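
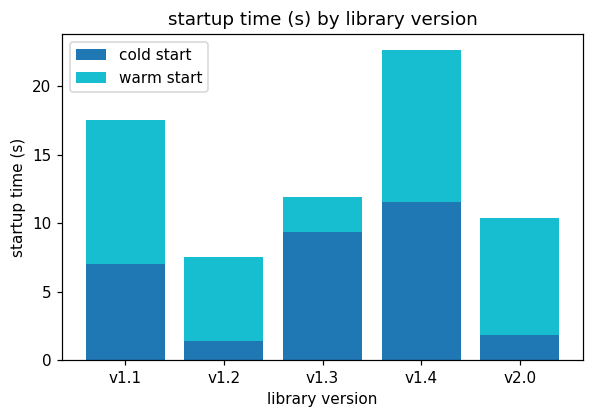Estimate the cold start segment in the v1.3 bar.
cold start top ≈ 10, bottom ≈ 0; segment ≈ 10.

≈ 10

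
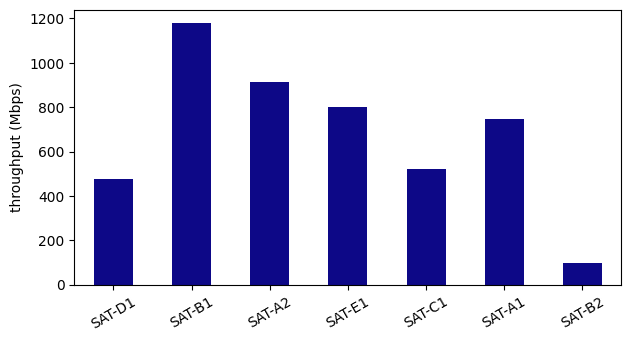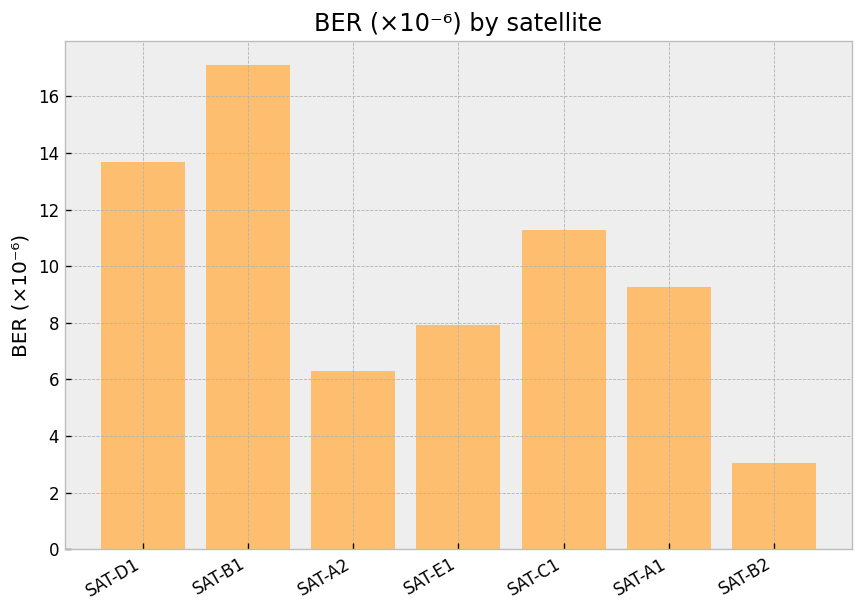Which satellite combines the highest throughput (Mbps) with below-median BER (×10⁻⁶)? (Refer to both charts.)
SAT-A2

Chart 2 median BER (×10⁻⁶) ≈ 10; below-median satellites: SAT-A2, SAT-E1, SAT-B2. Among those, SAT-A2 has the highest throughput (Mbps) (≈ 1000).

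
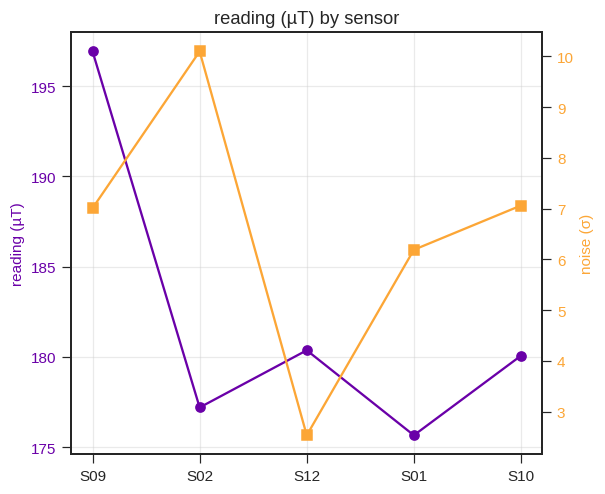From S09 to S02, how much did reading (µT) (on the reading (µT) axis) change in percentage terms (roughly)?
≈ -9.2%

S09 ≈ 196, S02 ≈ 178; (178 − 196) / 196 ≈ -9.2%.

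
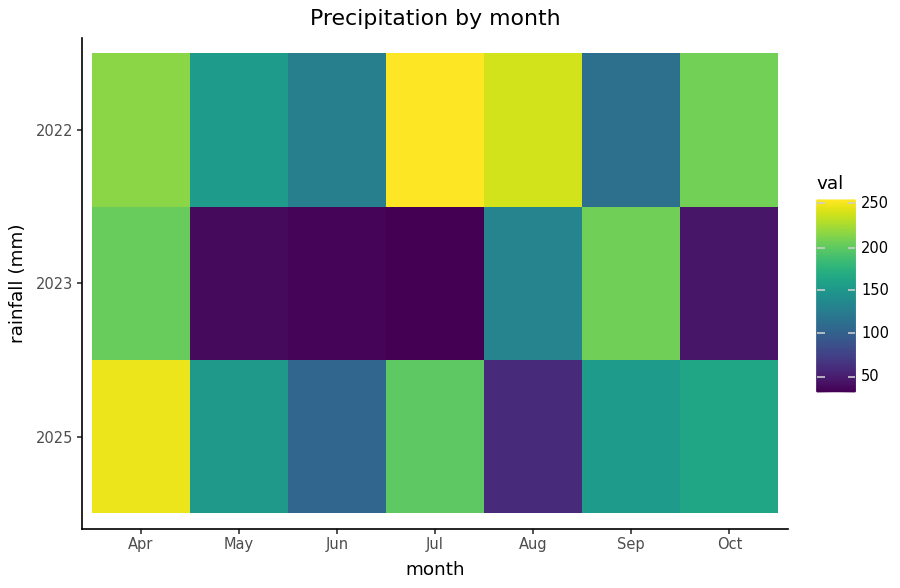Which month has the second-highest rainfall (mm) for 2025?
Jul

Top 3 for 2025: Apr ≈ 240, Jul ≈ 200, Oct ≈ 160.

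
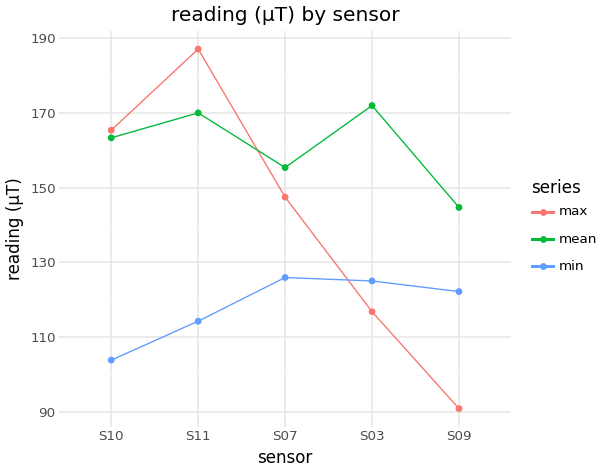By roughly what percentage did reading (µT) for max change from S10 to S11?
≈ +11.8%

S10 ≈ 170, S11 ≈ 190; (190 − 170) / 170 ≈ +11.8%.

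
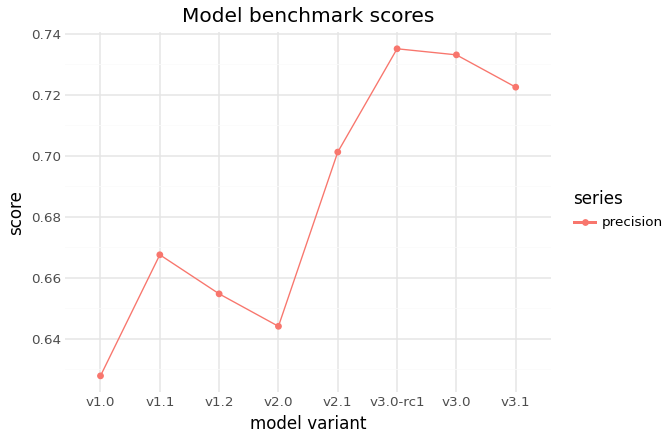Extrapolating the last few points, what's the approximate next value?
Last three: 0.74, 0.73, 0.72 → slope ≈ -0.01/step → next ≈ 0.71.

≈ 0.71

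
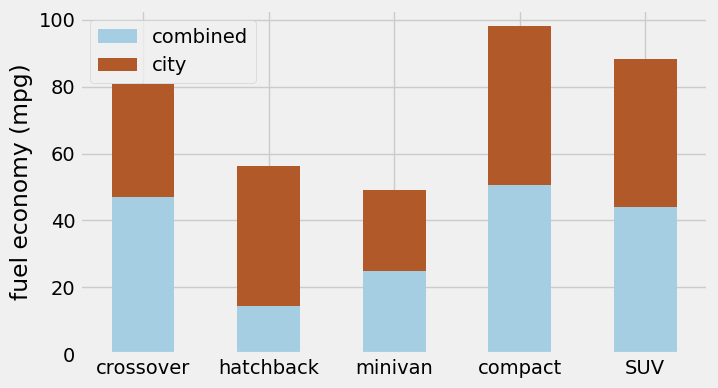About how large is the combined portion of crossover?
≈ 50

combined top ≈ 50, bottom ≈ 0; segment ≈ 50.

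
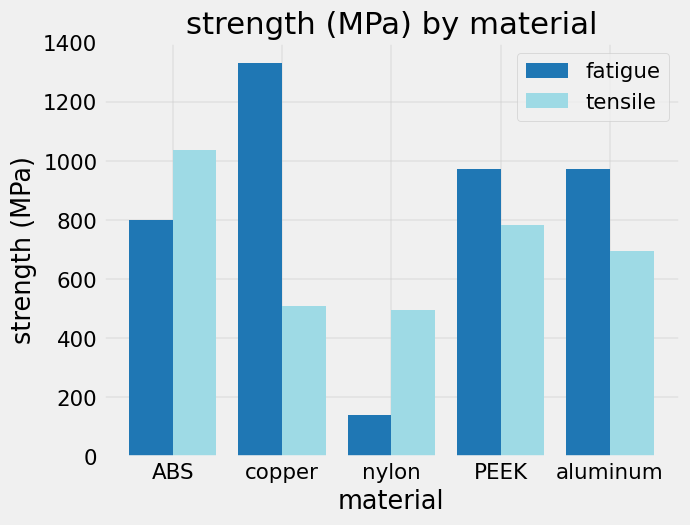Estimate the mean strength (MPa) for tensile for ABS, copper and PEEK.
≈ 800

(1000 + 600 + 800) / 3 ≈ 800.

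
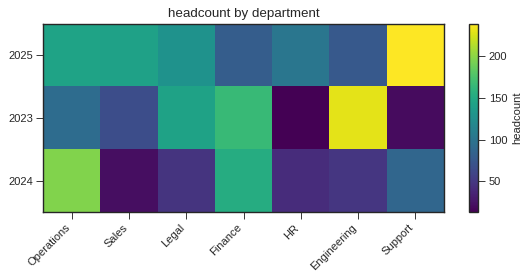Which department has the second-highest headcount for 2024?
Finance

Top 3 for 2024: Operations ≈ 200, Finance ≈ 160, Support ≈ 80.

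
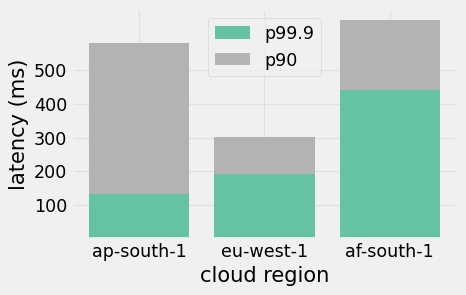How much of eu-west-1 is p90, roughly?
≈ 100

p90 top ≈ 300, bottom ≈ 200; segment ≈ 100.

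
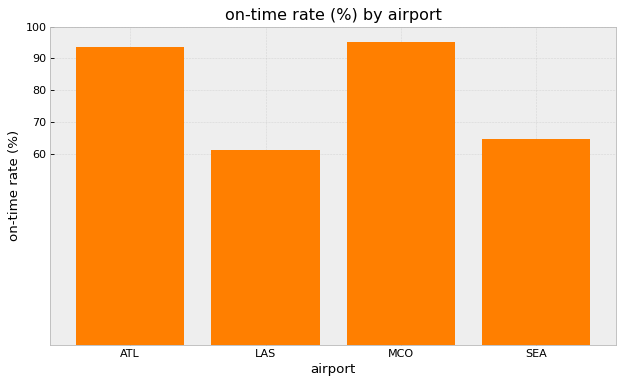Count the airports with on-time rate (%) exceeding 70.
Above 70: ATL, MCO.

2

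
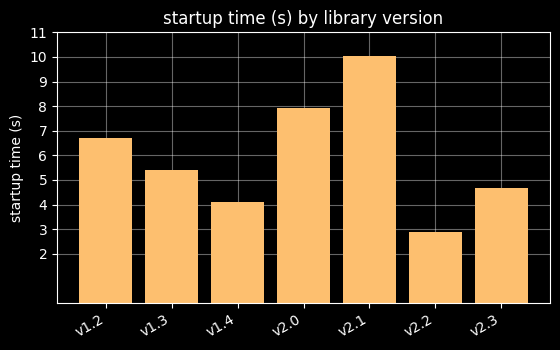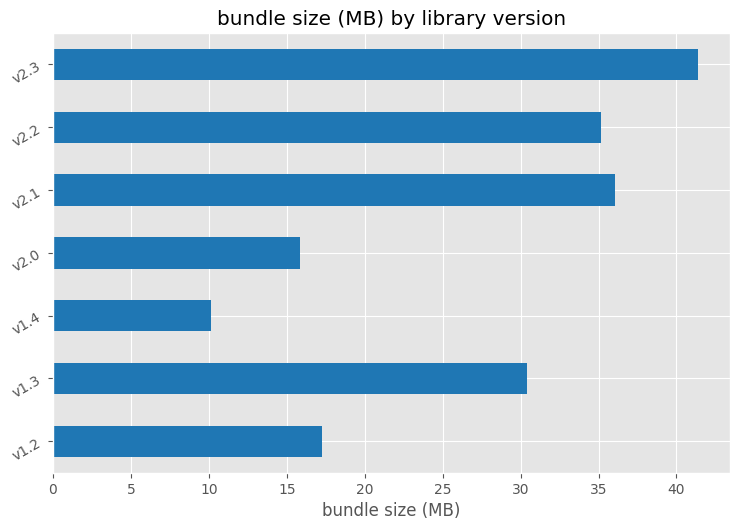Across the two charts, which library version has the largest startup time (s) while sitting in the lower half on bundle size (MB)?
v2.0

Chart 2 median bundle size (MB) ≈ 30; below-median library versions: v1.2, v1.4, v2.0. Among those, v2.0 has the highest startup time (s) (≈ 8).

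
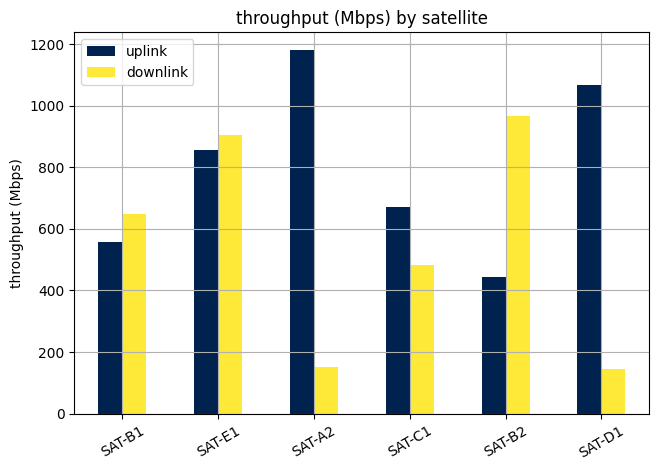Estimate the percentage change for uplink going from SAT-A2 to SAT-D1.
SAT-A2 ≈ 1200, SAT-D1 ≈ 1100; (1100 − 1200) / 1200 ≈ -8.3%.

≈ -8.3%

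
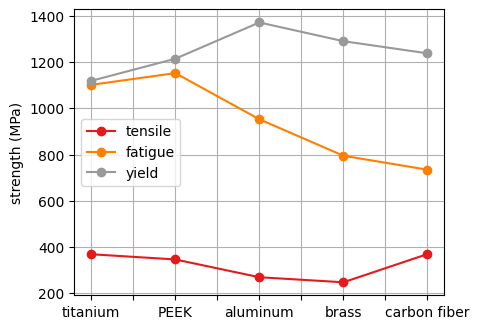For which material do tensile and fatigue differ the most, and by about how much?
PEEK: tensile ≈ 300, fatigue ≈ 1200 → gap ≈ 900. Next-largest (titanium) is only ≈ 700.

PEEK, ≈ 900 MPa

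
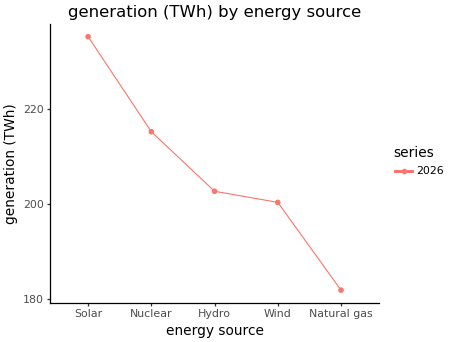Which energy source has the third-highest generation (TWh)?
Top 4: Solar ≈ 235, Nuclear ≈ 215, Hydro ≈ 205, Wind ≈ 200.

Hydro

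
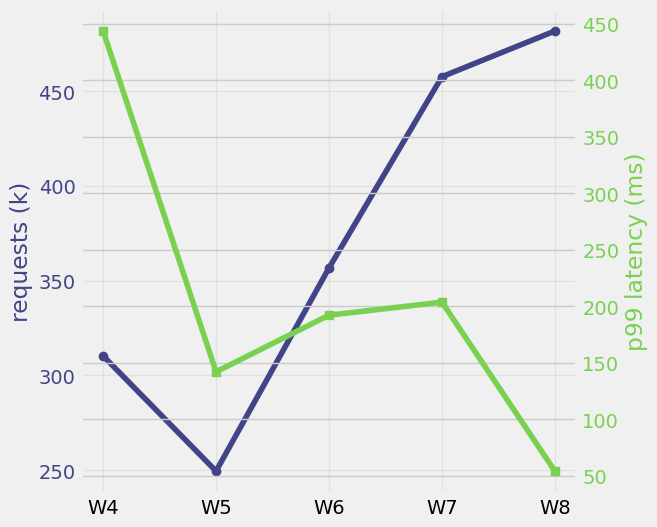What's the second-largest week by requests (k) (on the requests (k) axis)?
Top 3 (on the requests (k) axis): W8 ≈ 480, W7 ≈ 460, W6 ≈ 360.

W7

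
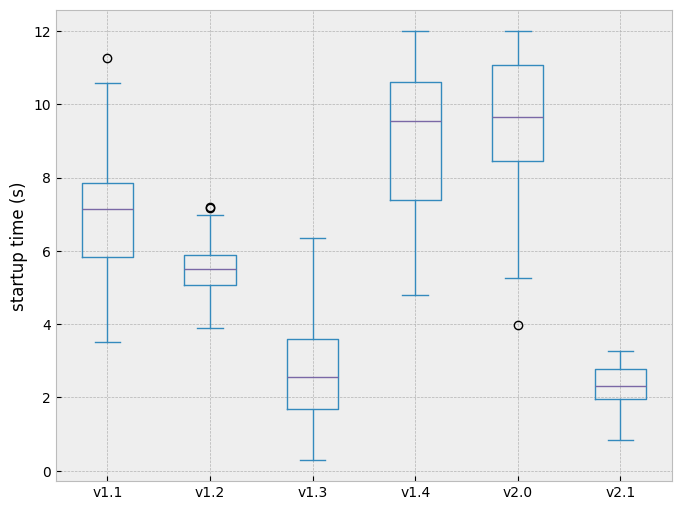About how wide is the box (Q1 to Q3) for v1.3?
≈ 2

Q3 ≈ 4, Q1 ≈ 2; IQR ≈ 2.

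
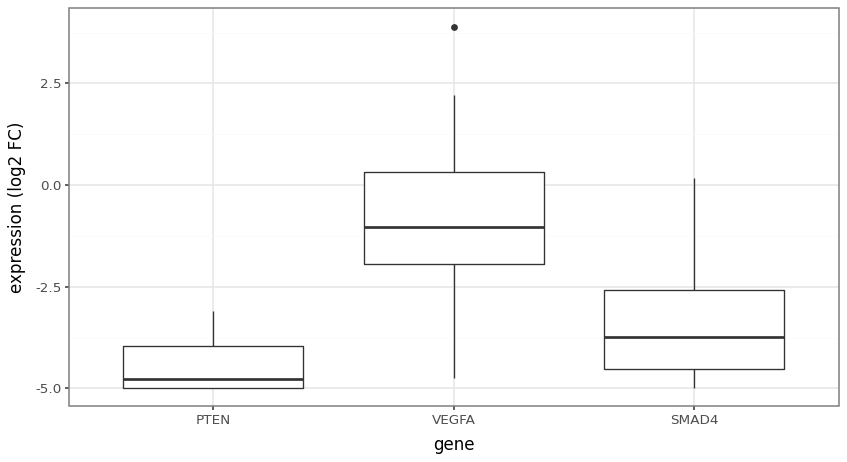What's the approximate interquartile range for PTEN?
Q3 ≈ -4.0, Q1 ≈ -5.0; IQR ≈ 1.0.

≈ 1.0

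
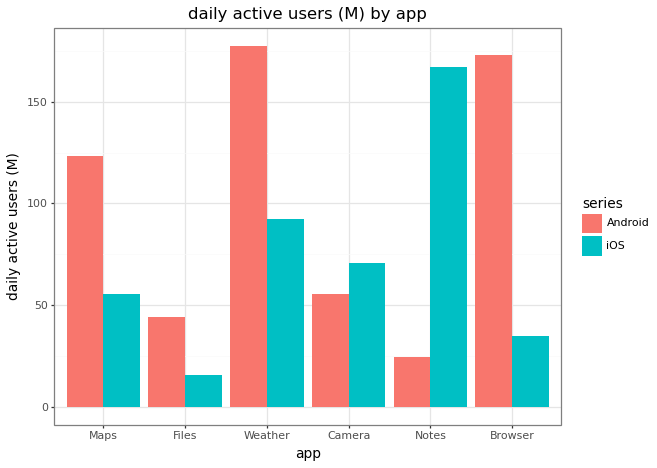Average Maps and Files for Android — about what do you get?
(120 + 40) / 2 ≈ 80.

≈ 80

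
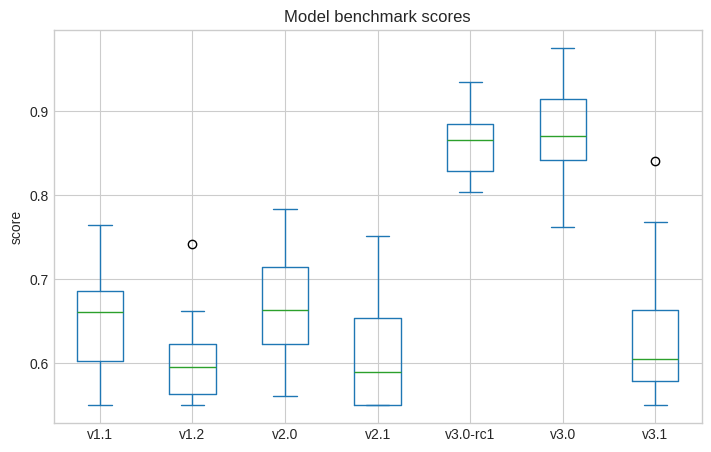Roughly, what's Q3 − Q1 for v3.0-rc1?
Q3 ≈ 0.90, Q1 ≈ 0.85; IQR ≈ 0.05.

≈ 0.05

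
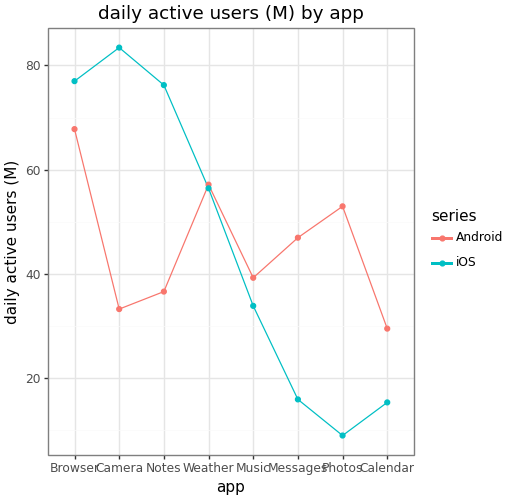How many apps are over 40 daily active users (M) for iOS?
Above 40: Browser, Camera, Notes, Weather.

4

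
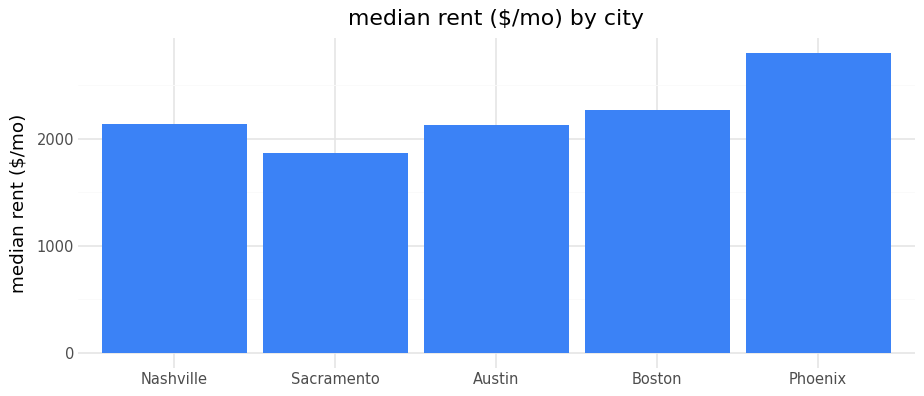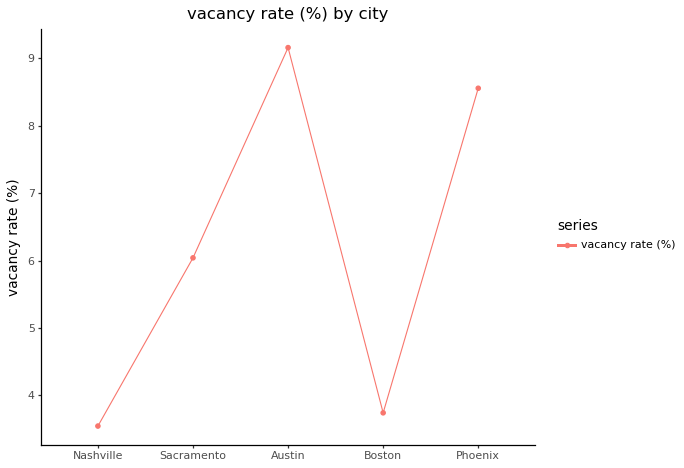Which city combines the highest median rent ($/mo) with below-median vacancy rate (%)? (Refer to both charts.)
Chart 2 median vacancy rate (%) ≈ 6; below-median cities: Nashville, Boston. Among those, Boston has the highest median rent ($/mo) (≈ 2500).

Boston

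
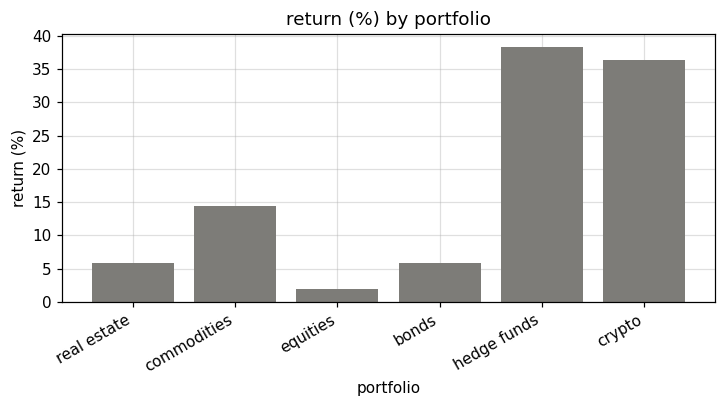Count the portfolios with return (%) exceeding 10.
Above 10: commodities, hedge funds, crypto.

3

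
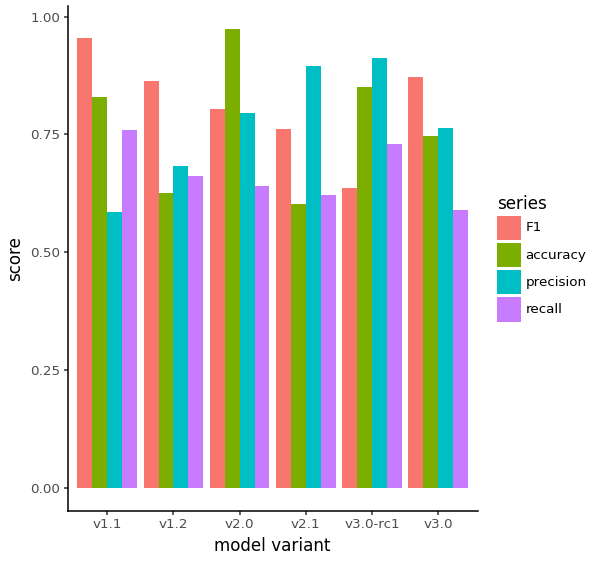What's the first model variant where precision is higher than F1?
v2.0: precision ≈ 0.8 vs F1 ≈ 0.8 (not yet); v2.1: precision ≈ 0.9 vs F1 ≈ 0.8 (first crossover).

v2.1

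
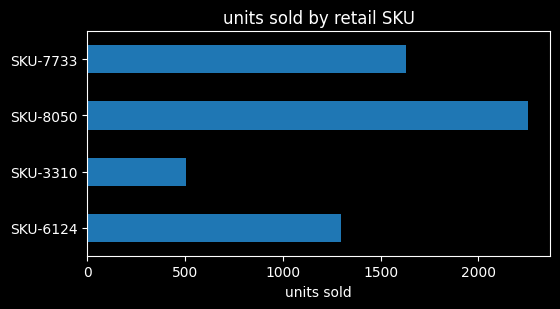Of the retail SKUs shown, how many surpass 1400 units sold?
2

Above 1400: SKU-8050, SKU-7733.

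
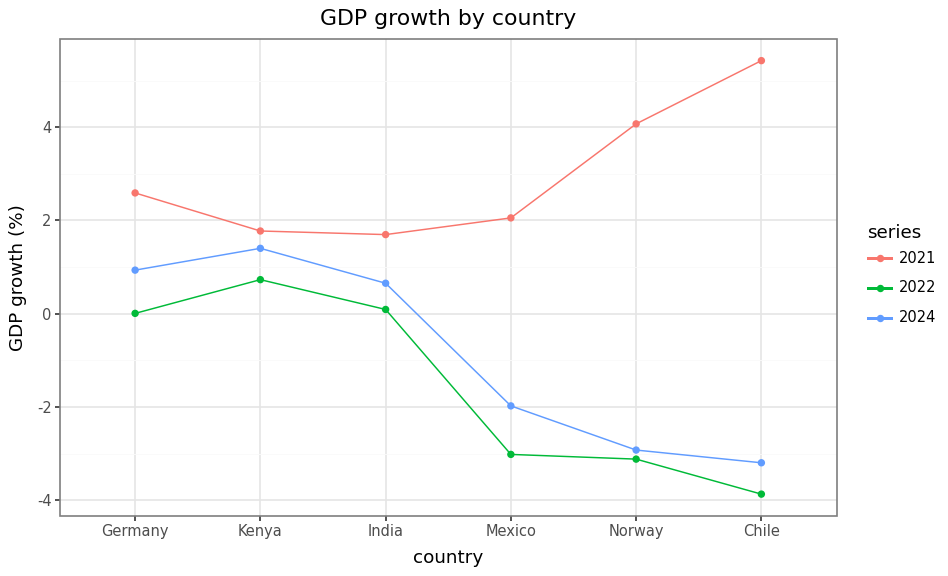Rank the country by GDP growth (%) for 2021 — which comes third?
Germany

Top 4 for 2021: Chile ≈ 5, Norway ≈ 4, Germany ≈ 3, Mexico ≈ 2.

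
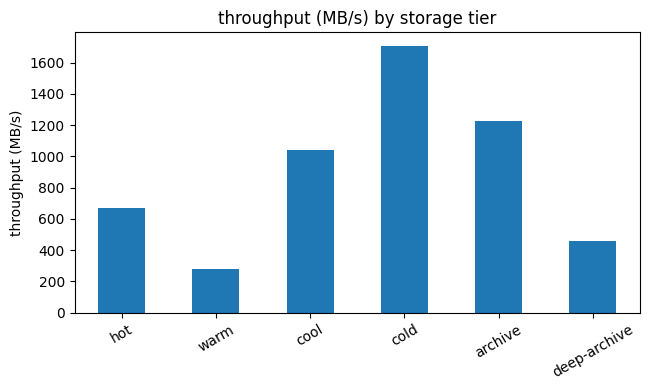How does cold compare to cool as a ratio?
≈ 1.8×

cold ≈ 1800, cool ≈ 1000; 1800/1000 ≈ 1.8.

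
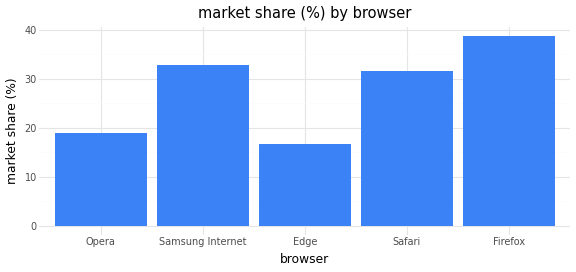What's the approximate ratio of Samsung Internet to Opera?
≈ 1.75×

Samsung Internet ≈ 35, Opera ≈ 20; 35/20 ≈ 1.75.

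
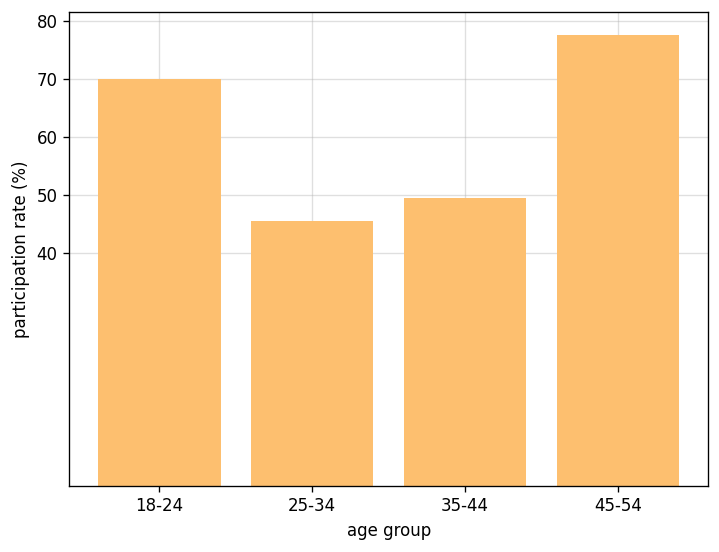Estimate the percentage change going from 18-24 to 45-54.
18-24 ≈ 70, 45-54 ≈ 80; (80 − 70) / 70 ≈ +14.3%.

≈ +14.3%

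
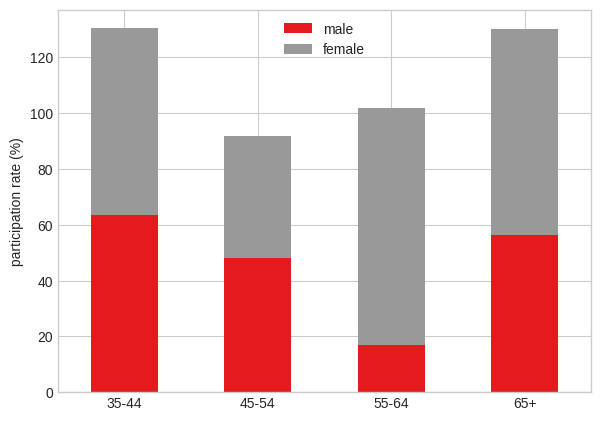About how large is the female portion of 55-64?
female top ≈ 100, bottom ≈ 20; segment ≈ 80.

≈ 80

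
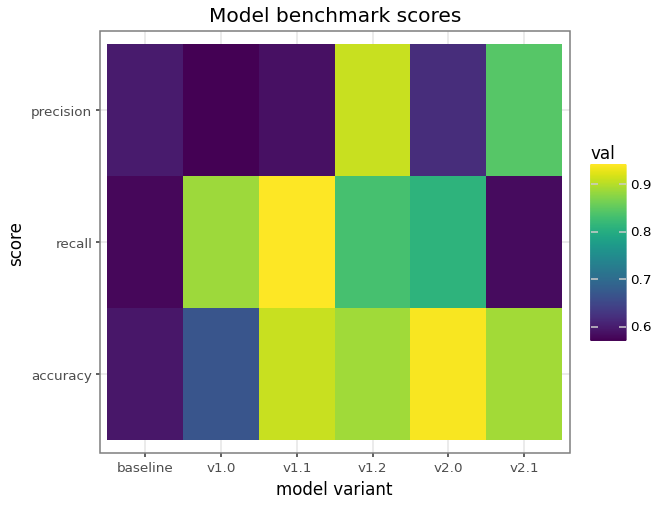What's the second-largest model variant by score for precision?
v2.1

Top 3 for precision: v1.2 ≈ 0.90, v2.1 ≈ 0.85, v2.0 ≈ 0.60.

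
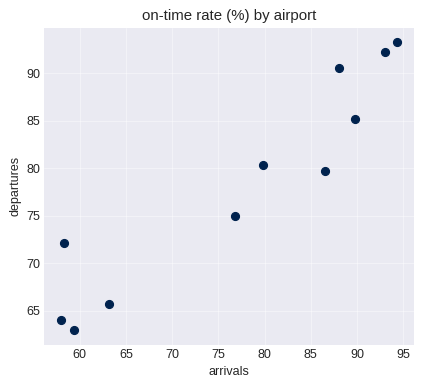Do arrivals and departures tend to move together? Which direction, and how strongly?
positive, strong

Points are positively correlated; strong (|r| ≈ 0.9).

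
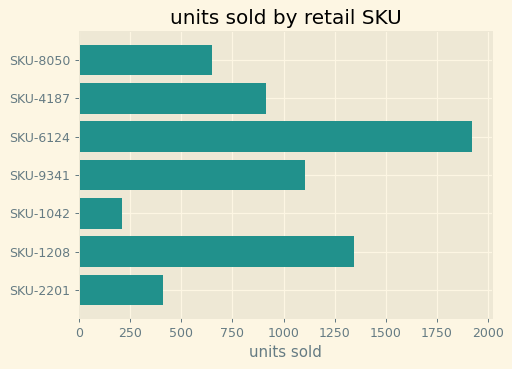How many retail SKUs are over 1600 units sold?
1

Above 1600: SKU-6124.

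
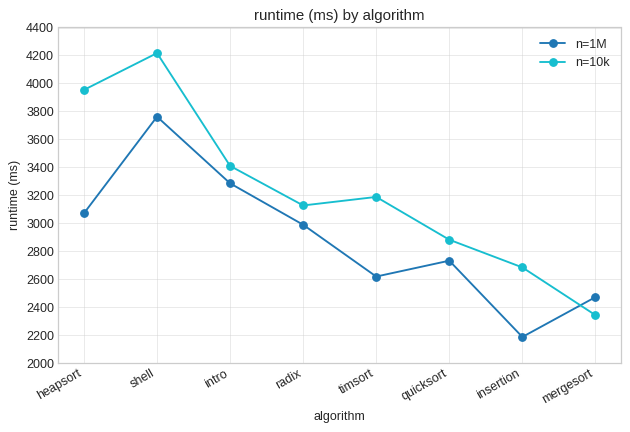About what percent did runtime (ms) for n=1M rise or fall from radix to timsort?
radix ≈ 3000, timsort ≈ 2600; (2600 − 3000) / 3000 ≈ -13.3%.

≈ -13.3%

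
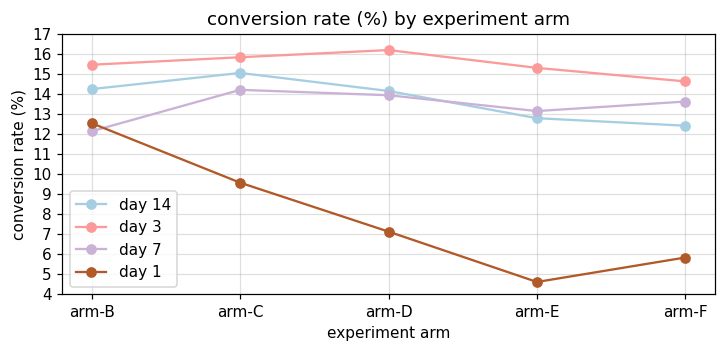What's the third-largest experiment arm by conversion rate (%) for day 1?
Top 4 for day 1: arm-B ≈ 13, arm-C ≈ 10, arm-D ≈ 7, arm-F ≈ 6.

arm-D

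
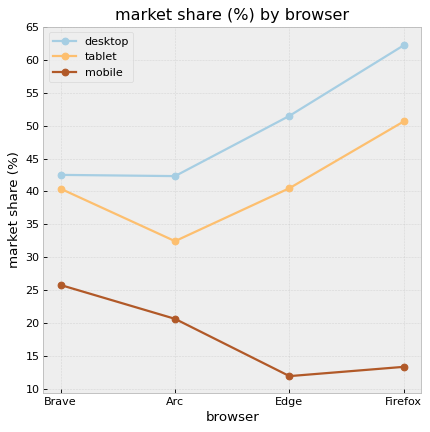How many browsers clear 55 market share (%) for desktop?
1

Above 55: Firefox.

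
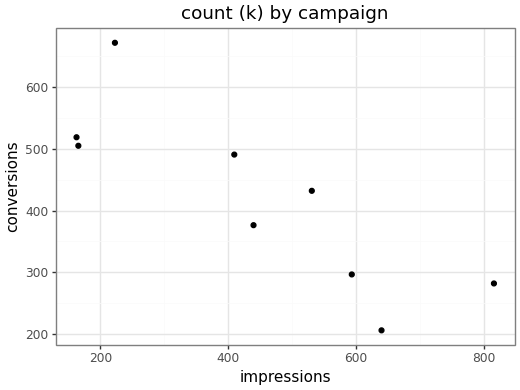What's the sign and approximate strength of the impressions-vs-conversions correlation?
Points are negatively correlated; strong (|r| ≈ 0.8).

negative, strong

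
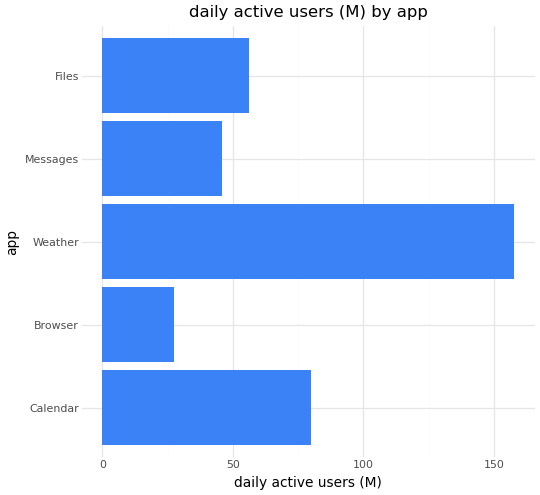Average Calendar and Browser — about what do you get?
(80 + 20) / 2 ≈ 50.

≈ 50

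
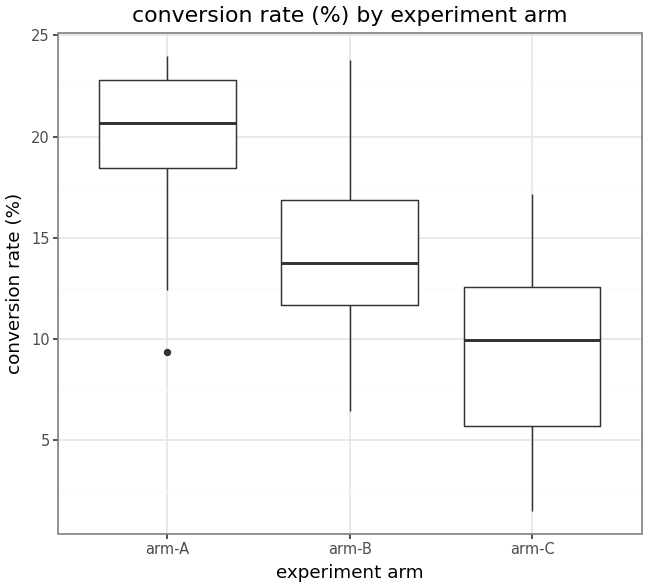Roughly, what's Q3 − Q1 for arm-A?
≈ 5

Q3 ≈ 23, Q1 ≈ 18; IQR ≈ 5.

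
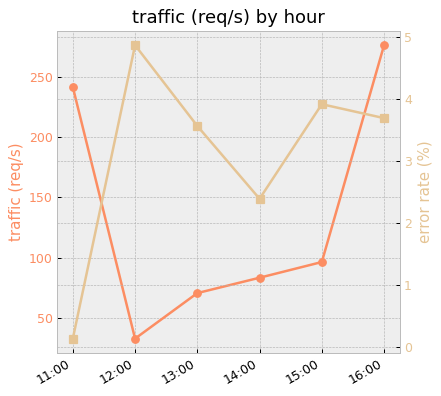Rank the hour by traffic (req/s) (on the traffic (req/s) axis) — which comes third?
Top 4 (on the traffic (req/s) axis): 16:00 ≈ 275, 11:00 ≈ 250, 15:00 ≈ 100, 14:00 ≈ 75.

15:00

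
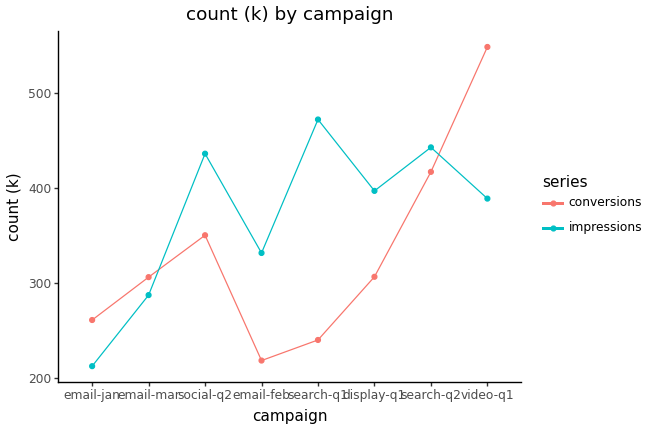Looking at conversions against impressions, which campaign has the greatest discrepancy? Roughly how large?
search-q1: conversions ≈ 250, impressions ≈ 450 → gap ≈ 200. Next-largest (video-q1) is only ≈ 150.

search-q1, ≈ 200 k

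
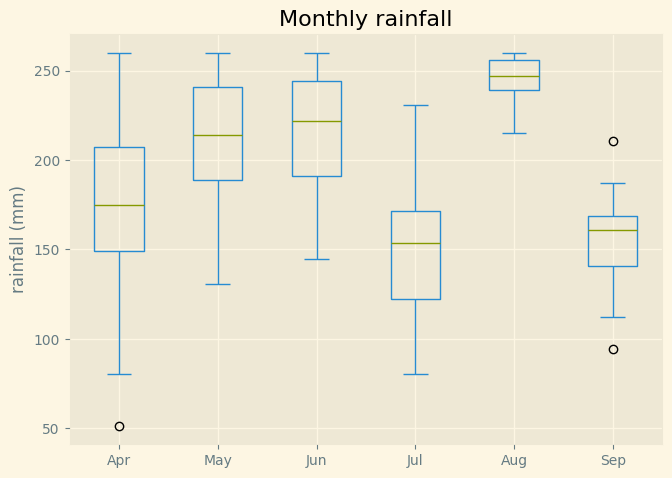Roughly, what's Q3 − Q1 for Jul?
≈ 50

Q3 ≈ 170, Q1 ≈ 120; IQR ≈ 50.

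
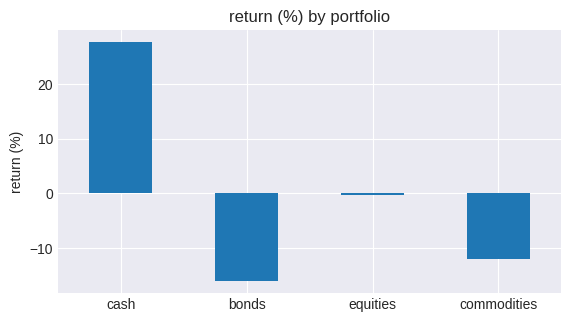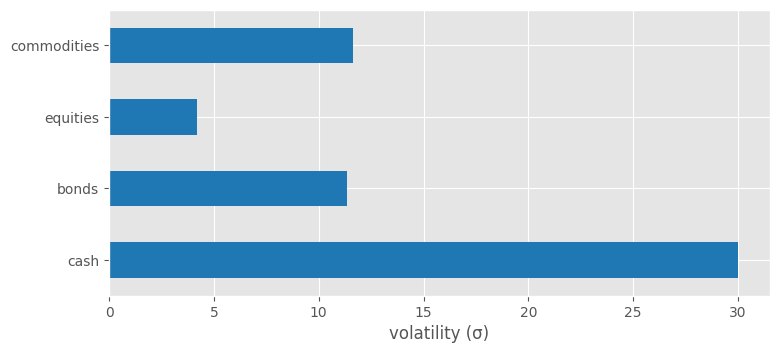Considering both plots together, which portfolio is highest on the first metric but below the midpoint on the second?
equities

Chart 2 median volatility (σ) ≈ 10; below-median portfolios: bonds, equities. Among those, equities has the highest return (%) (≈ 0).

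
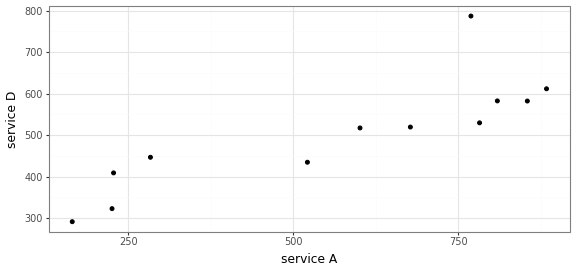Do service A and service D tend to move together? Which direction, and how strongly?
Points are positively correlated; strong (|r| ≈ 0.8).

positive, strong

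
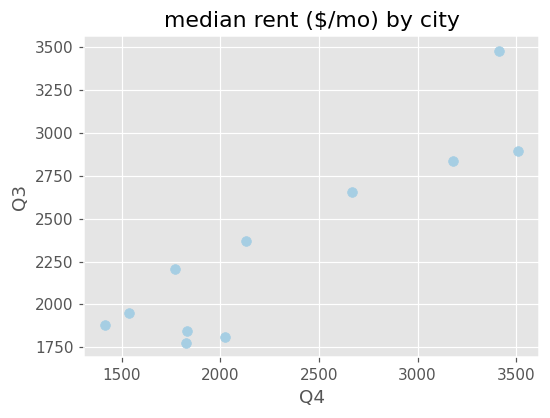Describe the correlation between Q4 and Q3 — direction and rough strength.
positive, strong

Points are positively correlated; strong (|r| ≈ 0.9).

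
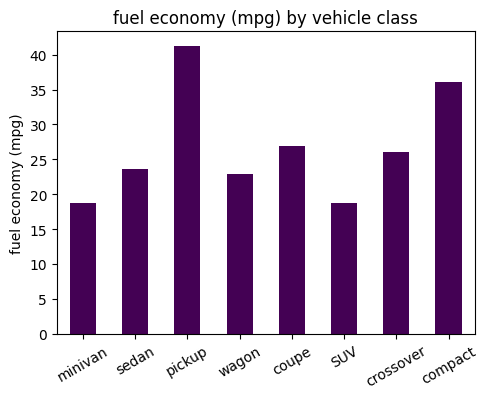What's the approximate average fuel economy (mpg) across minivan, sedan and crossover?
(20 + 25 + 25) / 3 ≈ 23.

≈ 23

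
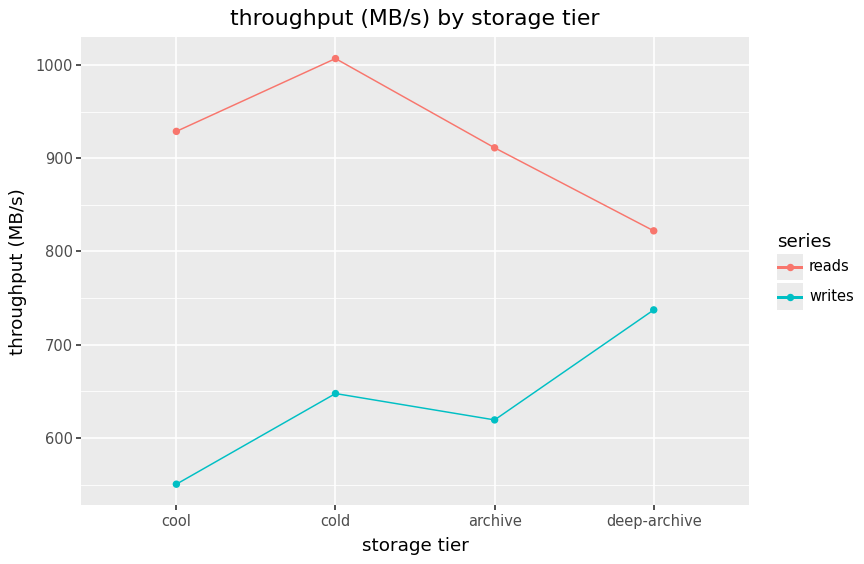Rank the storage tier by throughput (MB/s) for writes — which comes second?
Top 3 for writes: deep-archive ≈ 750, cold ≈ 650, archive ≈ 600.

cold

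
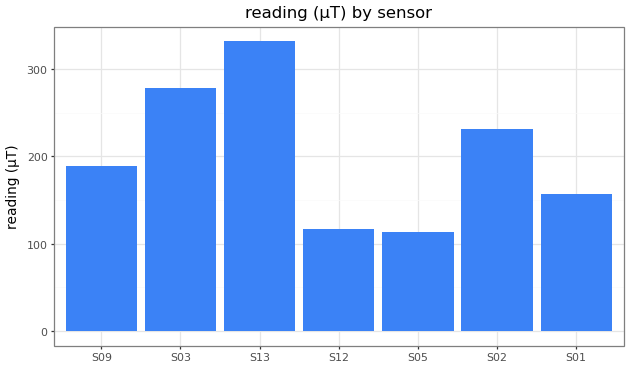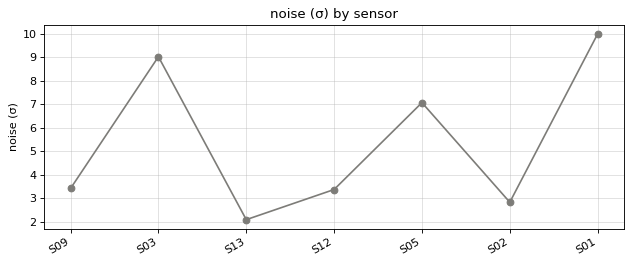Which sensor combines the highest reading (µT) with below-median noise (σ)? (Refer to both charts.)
Chart 2 median noise (σ) ≈ 3; below-median sensors: S13, S12, S02. Among those, S13 has the highest reading (µT) (≈ 350).

S13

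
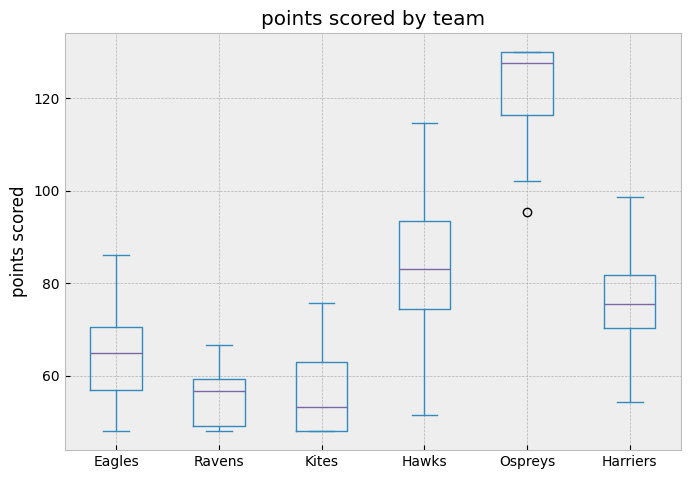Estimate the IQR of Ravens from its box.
Q3 ≈ 60, Q1 ≈ 50; IQR ≈ 10.

≈ 10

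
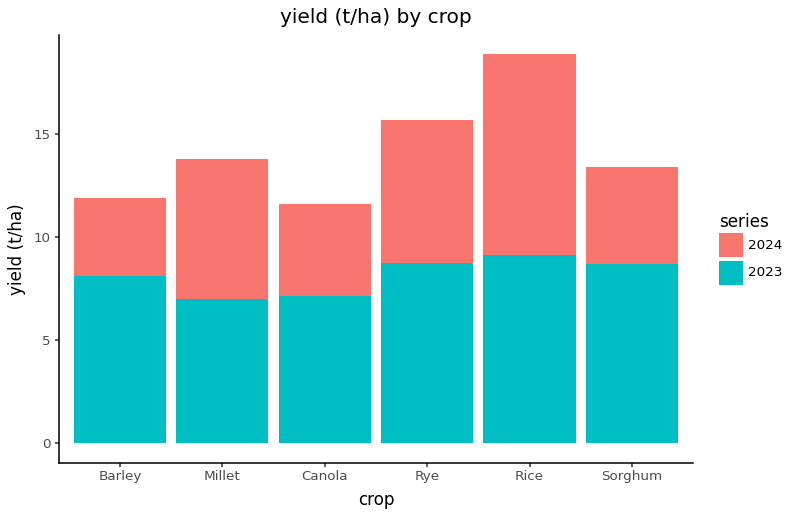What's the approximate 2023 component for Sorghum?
≈ 8

2023 top ≈ 8, bottom ≈ 0; segment ≈ 8.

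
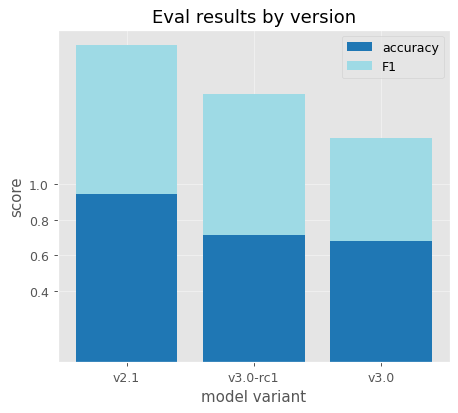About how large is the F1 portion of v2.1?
F1 top ≈ 1.8, bottom ≈ 1.0; segment ≈ 0.8.

≈ 0.8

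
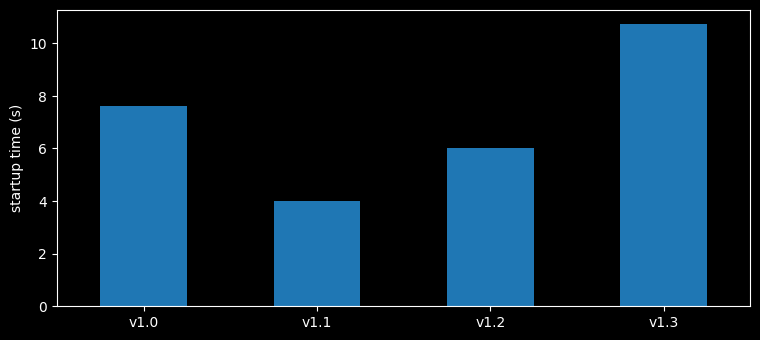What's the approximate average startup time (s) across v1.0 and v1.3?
(8 + 11) / 2 ≈ 10.

≈ 10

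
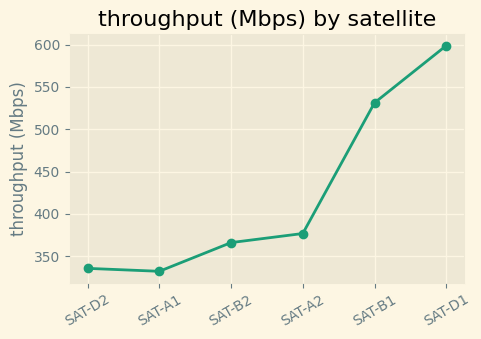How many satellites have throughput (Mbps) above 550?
1

Above 550: SAT-D1.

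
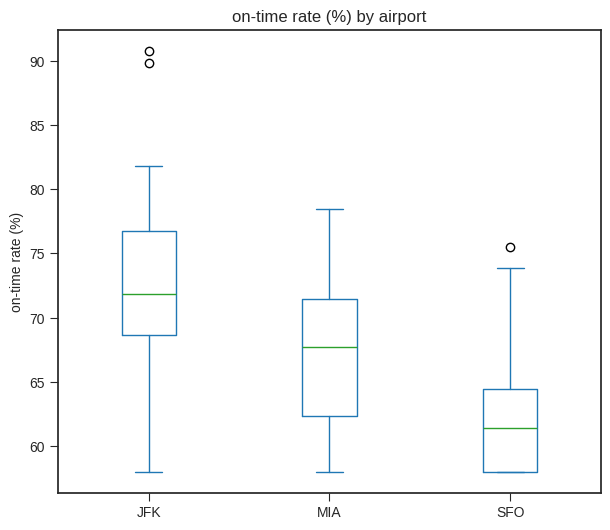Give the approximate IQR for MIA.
≈ 9

Q3 ≈ 71, Q1 ≈ 62; IQR ≈ 9.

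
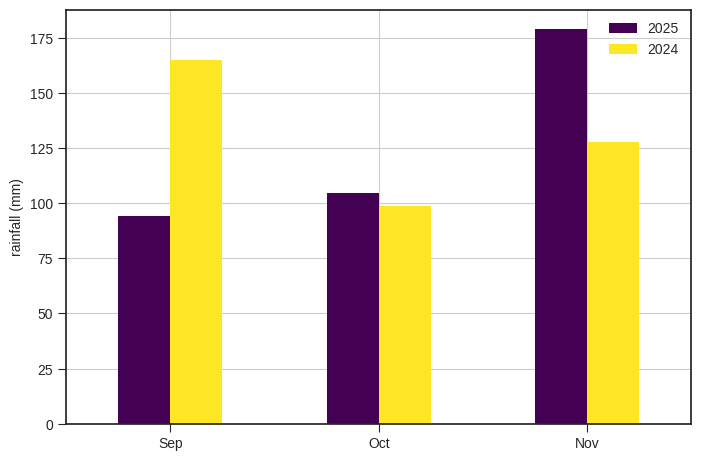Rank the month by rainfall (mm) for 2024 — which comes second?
Top 3 for 2024: Sep ≈ 160, Nov ≈ 120, Oct ≈ 100.

Nov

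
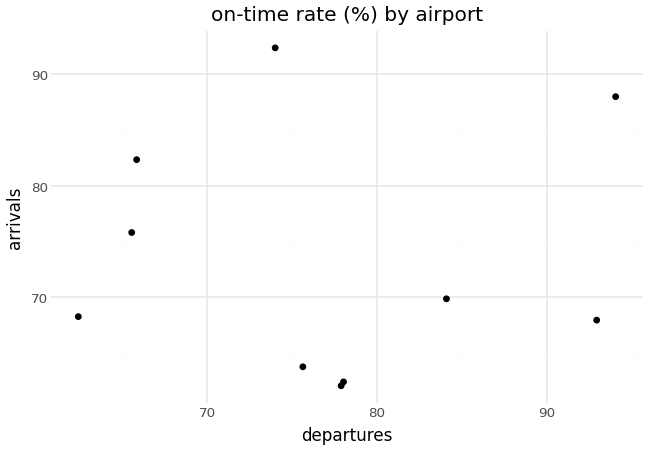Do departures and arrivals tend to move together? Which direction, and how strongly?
no clear correlation

Points are roughly uncorrelated; weak (|r| ≈ 0.0).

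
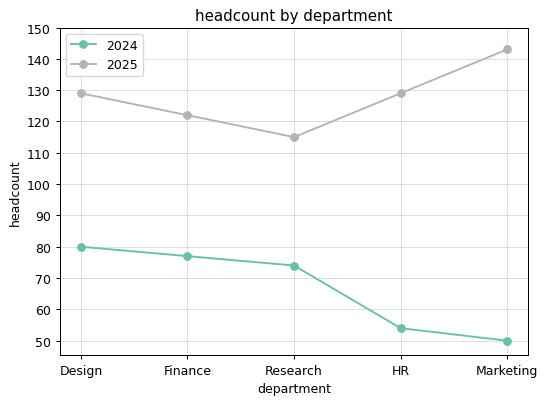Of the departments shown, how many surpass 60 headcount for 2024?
Above 60: Design, Finance, Research.

3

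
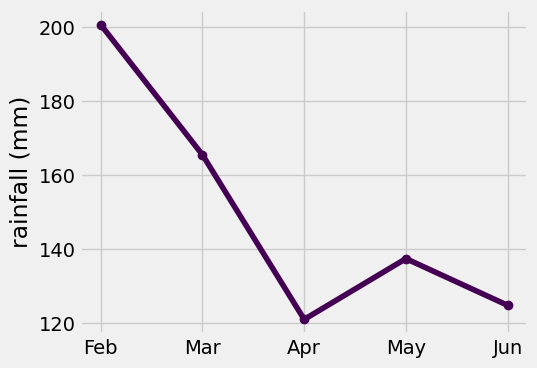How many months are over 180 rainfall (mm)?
1

Above 180: Feb.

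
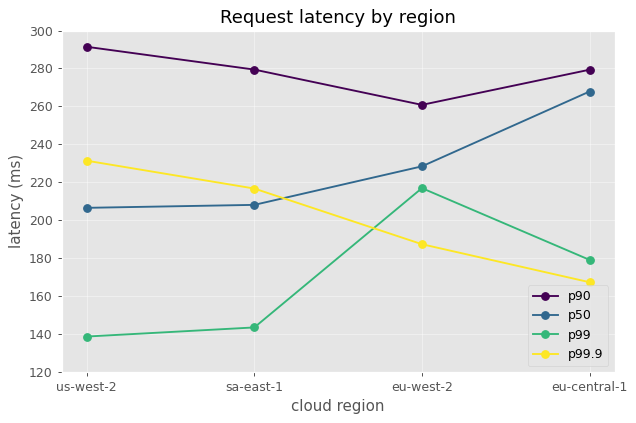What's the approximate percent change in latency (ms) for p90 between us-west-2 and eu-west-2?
us-west-2 ≈ 300, eu-west-2 ≈ 260; (260 − 300) / 300 ≈ -13.3%.

≈ -13.3%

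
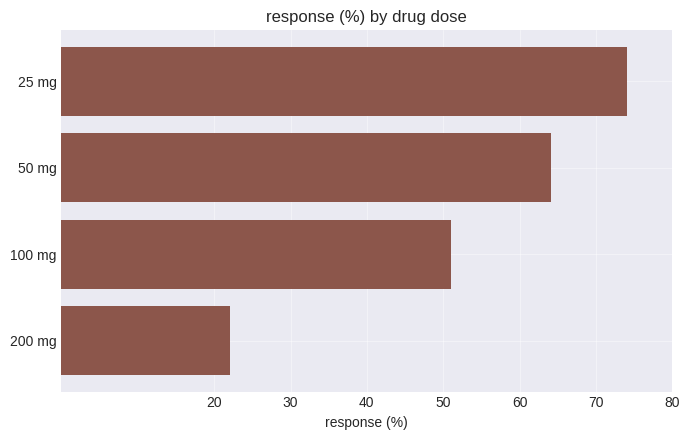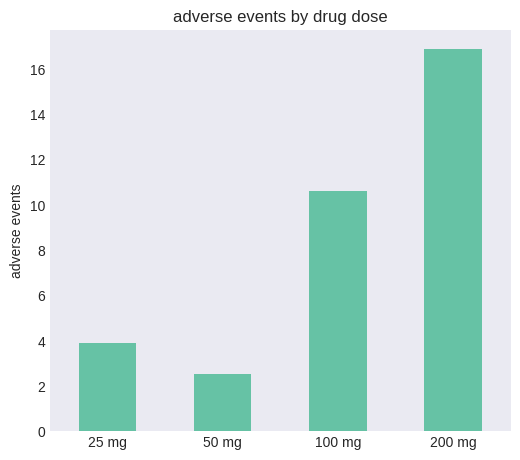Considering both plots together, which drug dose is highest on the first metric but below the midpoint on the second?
Chart 2 median adverse events ≈ 8; below-median drug doses: 25 mg, 50 mg. Among those, 25 mg has the highest response (%) (≈ 70).

25 mg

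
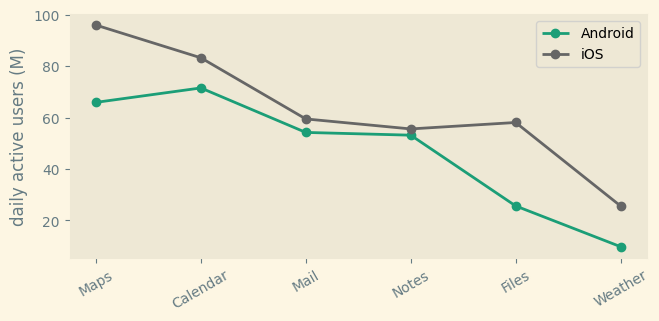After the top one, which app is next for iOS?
Top 3 for iOS: Maps ≈ 100, Calendar ≈ 80, Mail ≈ 60.

Calendar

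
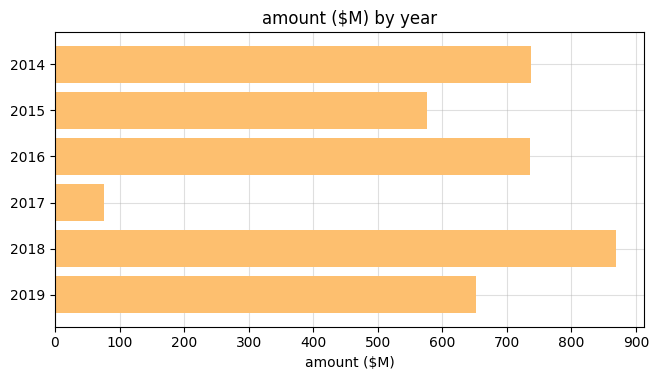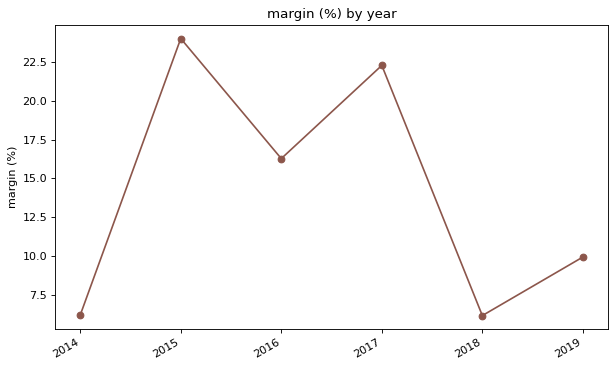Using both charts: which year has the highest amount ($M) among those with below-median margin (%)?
2018

Chart 2 median margin (%) ≈ 15; below-median years: 2014, 2018, 2019. Among those, 2018 has the highest amount ($M) (≈ 900).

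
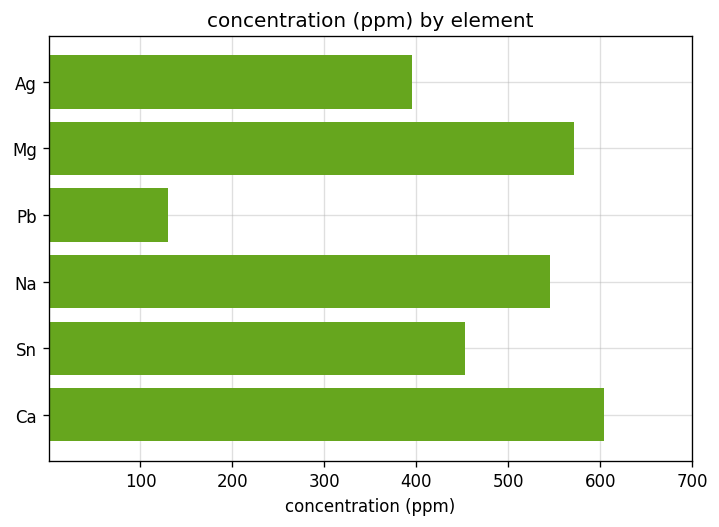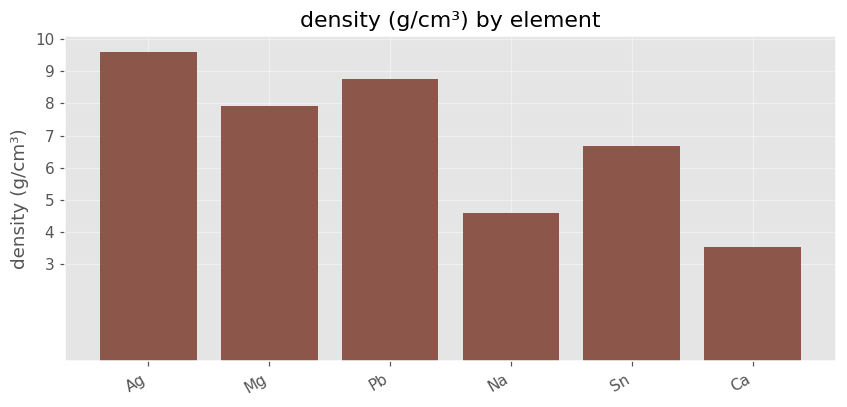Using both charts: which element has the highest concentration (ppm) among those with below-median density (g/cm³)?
Chart 2 median density (g/cm³) ≈ 7; below-median elements: Na, Sn, Ca. Among those, Ca has the highest concentration (ppm) (≈ 600).

Ca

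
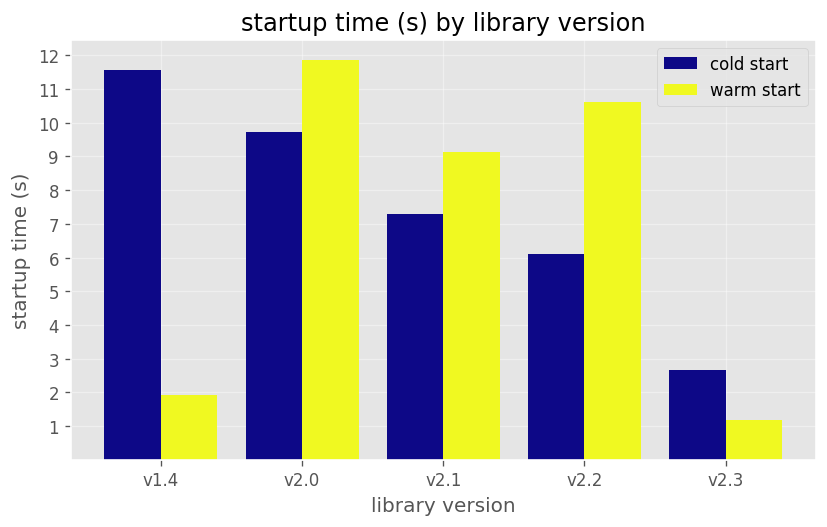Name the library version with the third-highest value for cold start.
Top 4 for cold start: v1.4 ≈ 12, v2.0 ≈ 10, v2.1 ≈ 7, v2.2 ≈ 6.

v2.1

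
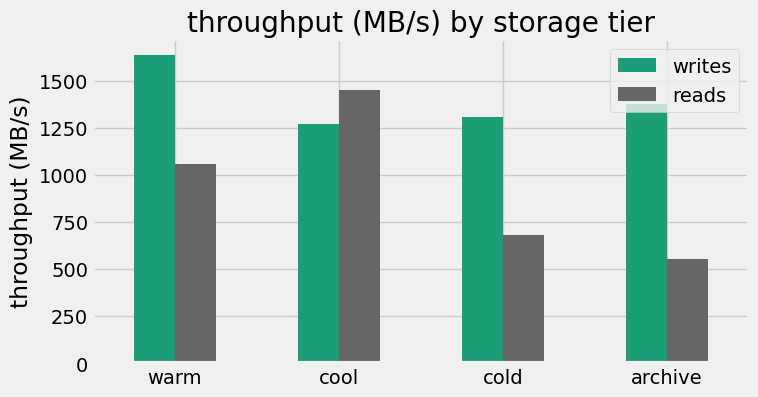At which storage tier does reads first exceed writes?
cool

warm: reads ≈ 1000 vs writes ≈ 1600 (not yet); cool: reads ≈ 1400 vs writes ≈ 1200 (first crossover).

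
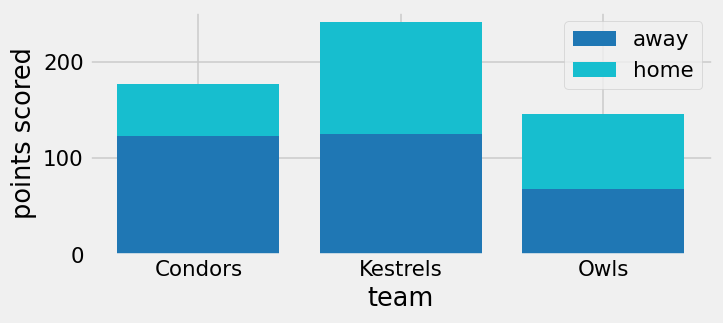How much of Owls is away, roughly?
away top ≈ 75, bottom ≈ 0; segment ≈ 75.

≈ 75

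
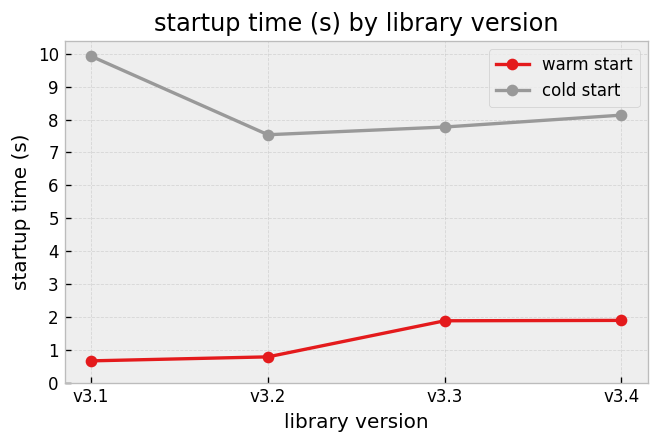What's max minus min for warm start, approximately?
Max v3.4 ≈ 2, min v3.1 ≈ 1; range ≈ 1.

≈ 1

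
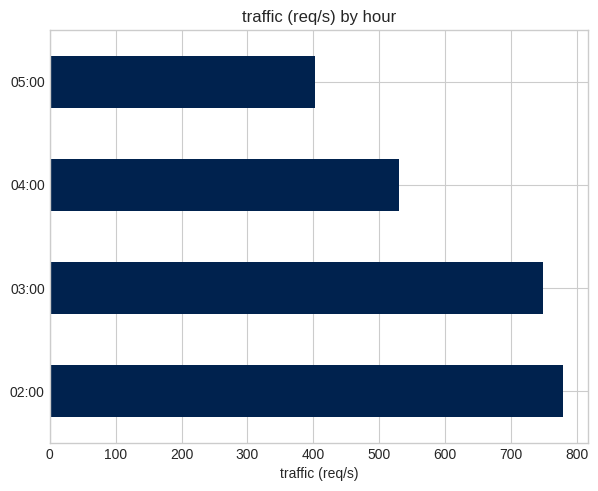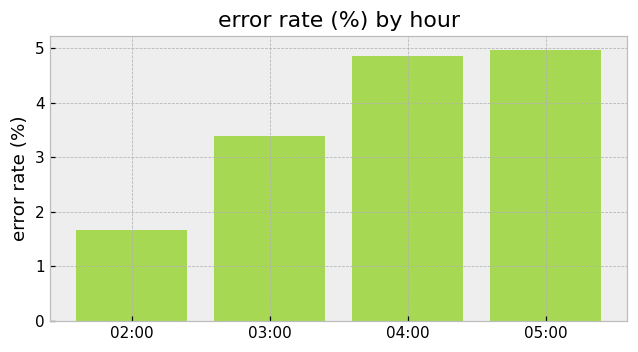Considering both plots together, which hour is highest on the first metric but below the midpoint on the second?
Chart 2 median error rate (%) ≈ 4; below-median hours: 02:00, 03:00. Among those, 02:00 has the highest traffic (req/s) (≈ 800).

02:00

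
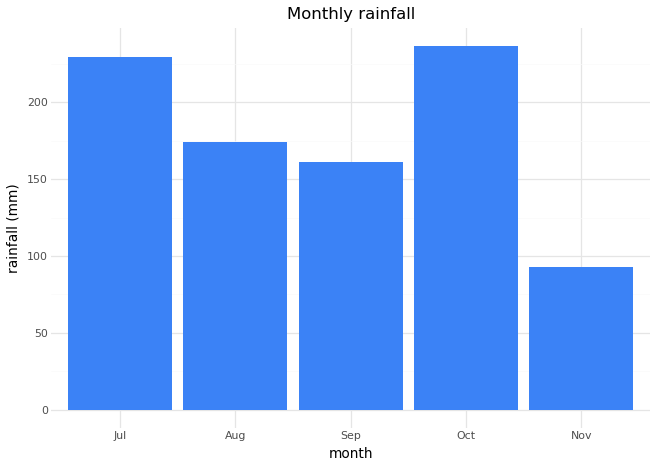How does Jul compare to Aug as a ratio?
Jul ≈ 220, Aug ≈ 180; 220/180 ≈ 1.22.

≈ 1.22×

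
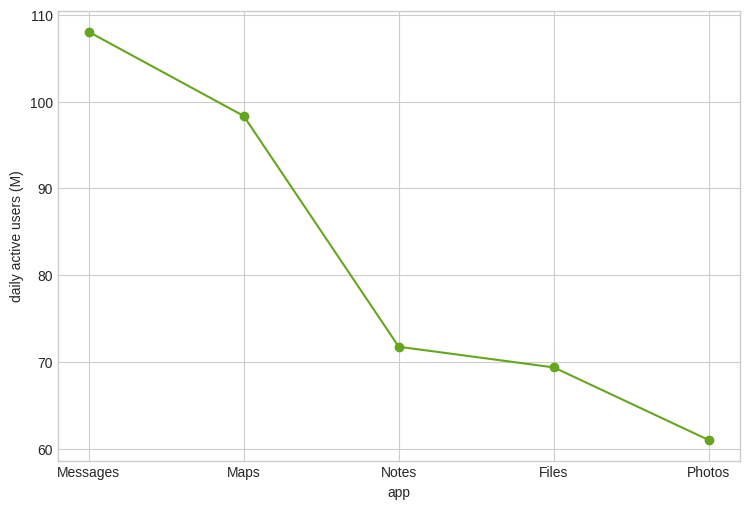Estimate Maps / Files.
Maps ≈ 100, Files ≈ 70; 100/70 ≈ 1.43.

≈ 1.43×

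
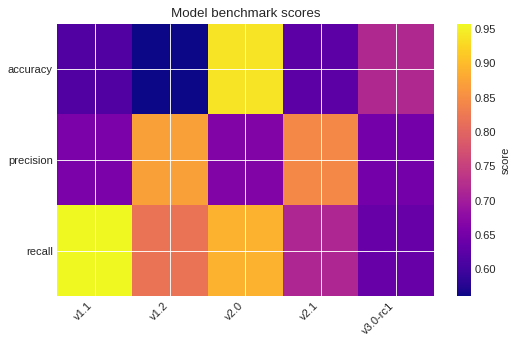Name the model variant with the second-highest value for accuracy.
Top 3 for accuracy: v2.0 ≈ 0.95, v3.0-rc1 ≈ 0.70, v2.1 ≈ 0.65.

v3.0-rc1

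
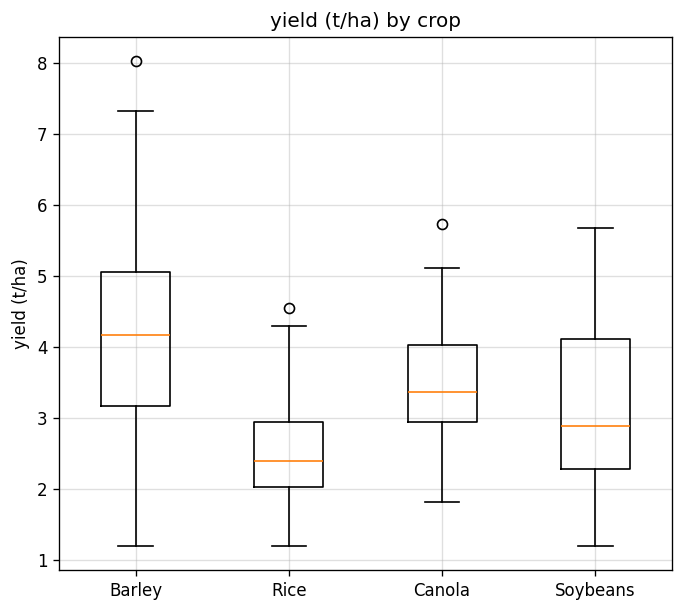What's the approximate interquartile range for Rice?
≈ 1.0

Q3 ≈ 3.0, Q1 ≈ 2.0; IQR ≈ 1.0.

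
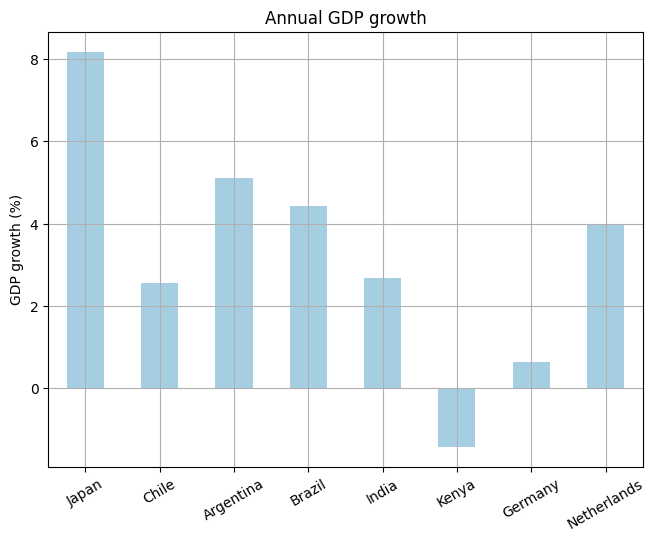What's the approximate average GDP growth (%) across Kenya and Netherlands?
(-1 + 4) / 2 ≈ 2.

≈ 2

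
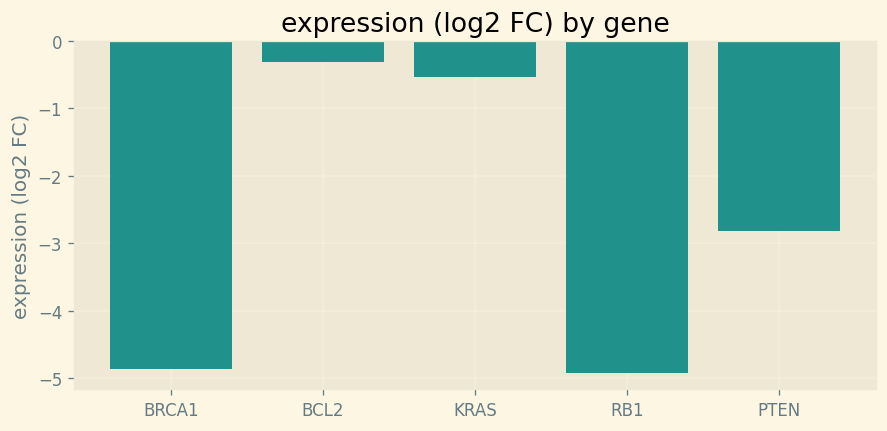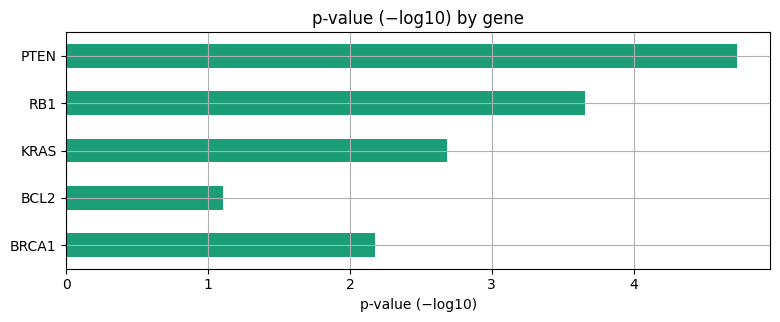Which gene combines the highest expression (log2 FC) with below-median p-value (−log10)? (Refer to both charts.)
Chart 2 median p-value (−log10) ≈ 2.5; below-median genes: BRCA1, BCL2. Among those, BCL2 has the highest expression (log2 FC) (≈ 0).

BCL2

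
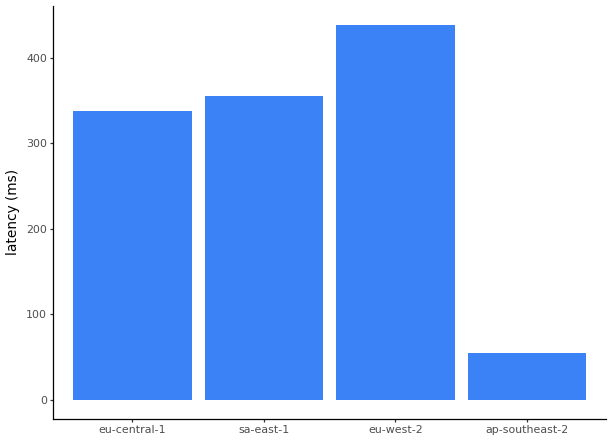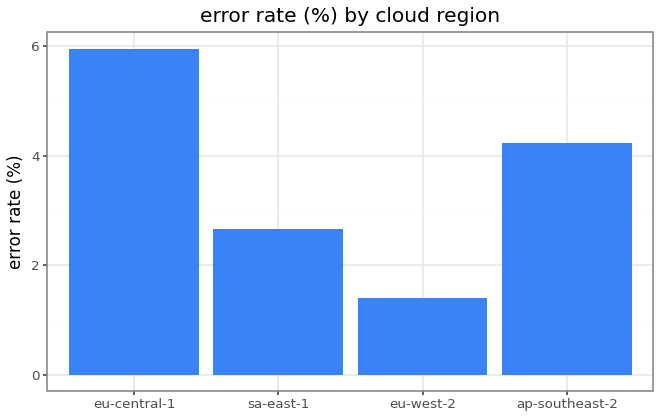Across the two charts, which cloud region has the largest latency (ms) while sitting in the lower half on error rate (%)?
eu-west-2

Chart 2 median error rate (%) ≈ 3; below-median cloud regions: sa-east-1, eu-west-2. Among those, eu-west-2 has the highest latency (ms) (≈ 450).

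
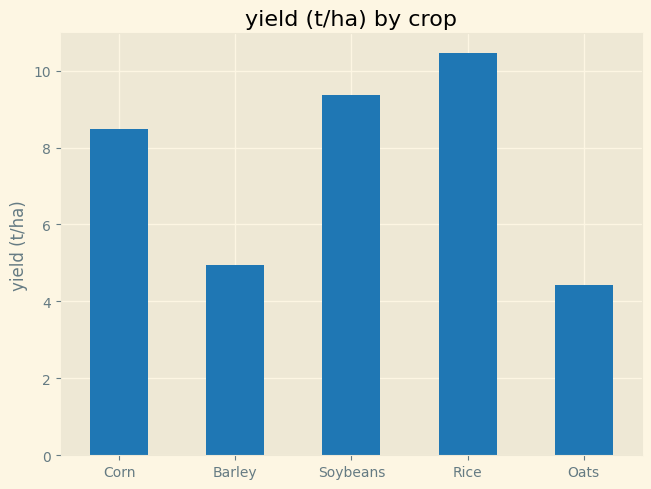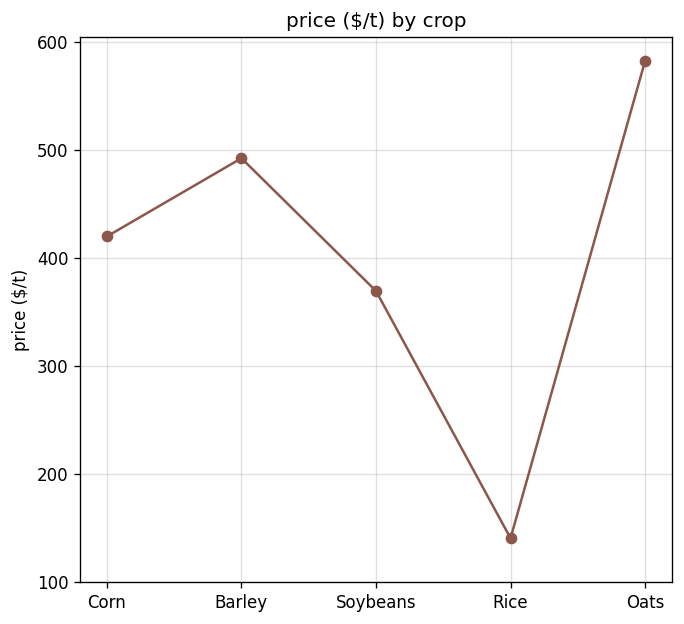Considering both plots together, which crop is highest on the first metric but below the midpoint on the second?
Chart 2 median price ($/t) ≈ 400; below-median crops: Soybeans, Rice. Among those, Rice has the highest yield (t/ha) (≈ 10).

Rice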